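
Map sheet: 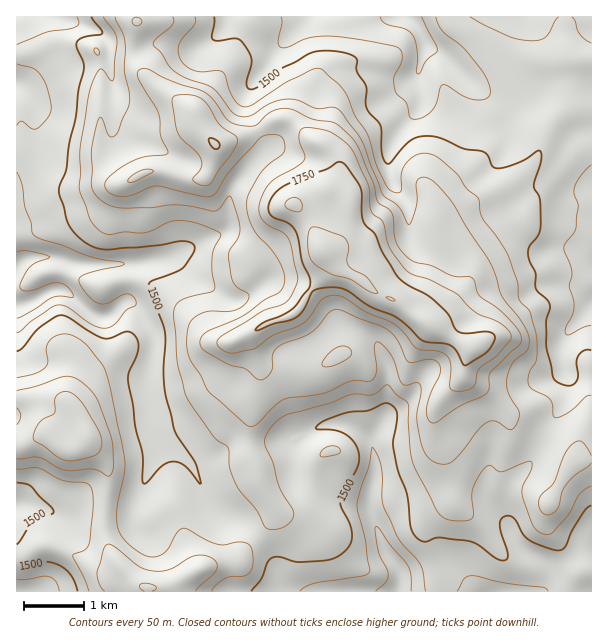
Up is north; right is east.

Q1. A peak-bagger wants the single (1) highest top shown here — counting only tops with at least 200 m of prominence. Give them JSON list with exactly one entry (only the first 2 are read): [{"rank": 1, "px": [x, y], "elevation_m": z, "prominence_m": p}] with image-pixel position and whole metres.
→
[{"rank": 1, "px": [321, 251], "elevation_m": 1829, "prominence_m": 468}]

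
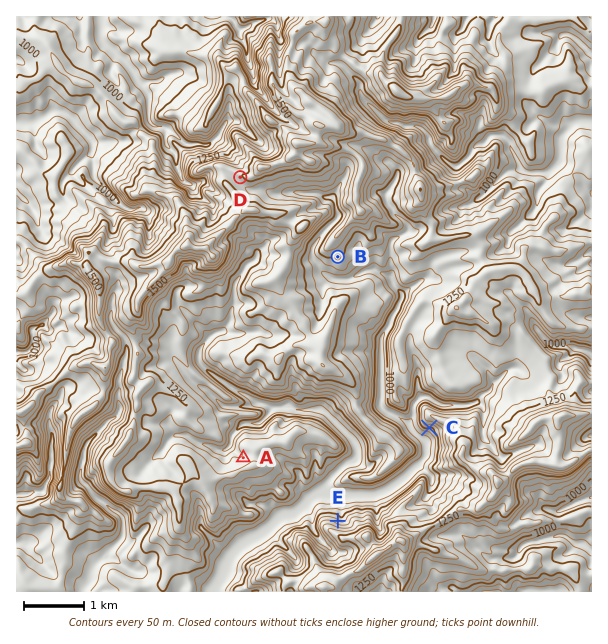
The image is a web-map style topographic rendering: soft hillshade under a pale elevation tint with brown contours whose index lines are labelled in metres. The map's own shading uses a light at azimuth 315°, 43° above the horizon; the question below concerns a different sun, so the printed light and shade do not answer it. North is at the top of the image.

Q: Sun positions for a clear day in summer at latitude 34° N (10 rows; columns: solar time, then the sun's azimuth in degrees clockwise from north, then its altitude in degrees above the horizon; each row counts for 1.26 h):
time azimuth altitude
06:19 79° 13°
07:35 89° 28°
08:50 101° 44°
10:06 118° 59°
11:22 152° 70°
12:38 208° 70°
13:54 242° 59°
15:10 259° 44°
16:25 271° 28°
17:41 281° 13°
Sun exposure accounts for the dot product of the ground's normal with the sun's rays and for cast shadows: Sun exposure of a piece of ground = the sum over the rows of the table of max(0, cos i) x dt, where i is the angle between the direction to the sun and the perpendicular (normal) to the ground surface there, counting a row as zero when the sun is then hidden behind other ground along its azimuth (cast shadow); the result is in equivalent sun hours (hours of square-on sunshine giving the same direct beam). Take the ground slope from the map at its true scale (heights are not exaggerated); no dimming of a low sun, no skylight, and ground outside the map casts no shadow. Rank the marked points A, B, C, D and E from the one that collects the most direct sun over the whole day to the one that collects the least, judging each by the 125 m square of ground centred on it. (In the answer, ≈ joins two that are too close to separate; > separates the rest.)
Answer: B ≈ D ≈ A > C > E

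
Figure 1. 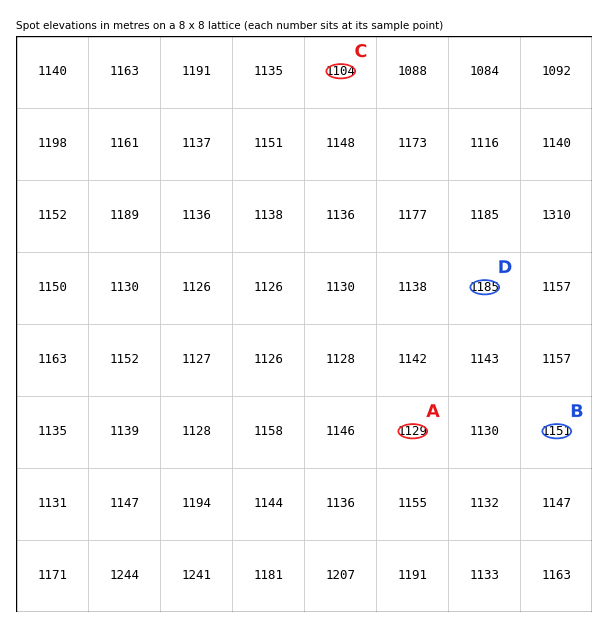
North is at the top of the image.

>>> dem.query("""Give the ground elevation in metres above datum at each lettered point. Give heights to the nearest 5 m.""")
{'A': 1130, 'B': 1150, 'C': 1105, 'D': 1185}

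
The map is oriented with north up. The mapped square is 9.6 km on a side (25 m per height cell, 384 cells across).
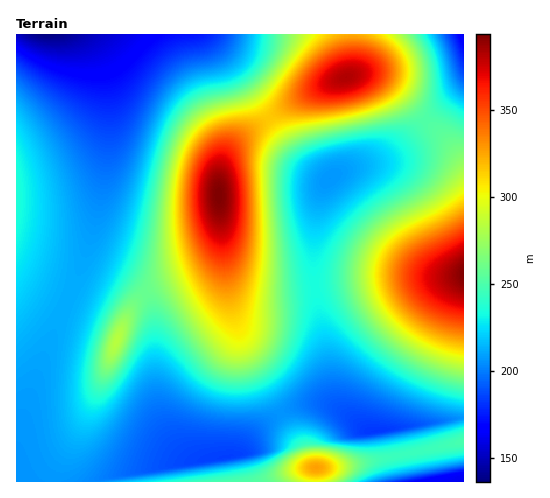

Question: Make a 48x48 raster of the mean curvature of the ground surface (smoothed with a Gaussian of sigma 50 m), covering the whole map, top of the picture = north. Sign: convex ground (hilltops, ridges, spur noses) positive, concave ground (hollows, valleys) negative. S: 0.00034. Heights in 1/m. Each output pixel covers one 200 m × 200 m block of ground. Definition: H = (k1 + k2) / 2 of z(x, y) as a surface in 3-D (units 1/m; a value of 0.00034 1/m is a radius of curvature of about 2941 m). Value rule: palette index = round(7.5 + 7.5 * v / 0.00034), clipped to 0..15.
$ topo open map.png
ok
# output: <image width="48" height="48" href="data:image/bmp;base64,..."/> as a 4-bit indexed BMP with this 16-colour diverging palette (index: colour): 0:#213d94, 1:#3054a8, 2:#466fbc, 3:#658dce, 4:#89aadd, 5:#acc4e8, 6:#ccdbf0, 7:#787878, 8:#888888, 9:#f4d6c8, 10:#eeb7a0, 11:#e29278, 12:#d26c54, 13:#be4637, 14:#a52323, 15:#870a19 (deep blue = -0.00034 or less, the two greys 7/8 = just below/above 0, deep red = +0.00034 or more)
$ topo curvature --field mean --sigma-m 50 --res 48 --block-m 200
<image width="48" height="48" href="data:image/bmp;base64,Qk32BAAAAAAAAHYAAAAoAAAAMAAAADAAAAABAAQAAAAAAIAEAAATCwAAEwsAABAAAAAAAAAAlD0hAKhUMAC8b0YAzo1lAN2qiQDoxKwA8NvMAHh4eACIiIgAyNb0AKC37gB4kuIAVGzSADdGvgAjI6UAGQqHAHd3d2QgAAJYq8zMzMy7ve///cu6hjAAAXd4iIh3d1MQAAJYq8u7zv///cvMzMy6hXd3iIiHd3d3dlMQAAJYvv//7LvMzMzMzHd3iIiHd3d3d3d3dkIAAVi8u7vMzMzMzHd3eIiHd3d3d3d3d3d3iHUQAAR6vMzMzHd3eIiHd3d3d3d3d3d3iIh2VDEAACWKvHd3eIiId3d3d3d3d3d3d3dmZnd3ZTAAAHd3d4iYd3d3d3d3d3d3dmZmZ3d3d3d3ZXd3d4iYd3d3d3d3d3d3dmZnd3d3d3d3d3d3d3iphmd3d3d3iId3d3d3d3d3d3d3eHd3d3irhmZnd3eIiIiHd3d3d3d3d3d4iHd3d2espmZnd3iImZiId3d3d3d3d3eIiHd3d2adx1Zmd3eJmZmIh3d3d3d3d3iIiHd3d2Z9+VVmd3iJqqmYh3d3d3d3d4iIiHd3d2Zr/GVmd3iImqqYh3d3d3d3eIiIiHd3d2ZY/nVWd3iImaqYh3d3d3d3iIiIiHd3d3ZXz5ZWd3iImZmYh3d3d3d4iIiIiHd3d3ZmraZmd4iImYiIh3d3d3eIiIiIiHd3d3Zmi7dmd4iImYiHd3d3d3iIiJmIiHd3d3dmeah2d4iJmYiHd3d3d3iImZmYiHd3d3dmeJh3d4iJmZiHdmZ3d4iJmZmZmHd3d3d2d4h3d4iJmZiHdmZ3d4iJmZmZmXd3d3d3d4h3d4iZmZiHdmZ3d4iJmZmZmYd3d3d3d3d3d4iZmZiHdmZ3d4iJmZmZmYh3d3d3d3d3d4iZqpiHdmZ3d4iJmZmIiIh3d3d3d3d3eImaqpiHZmZ3d4iImZiIiIh3d3d3d3d3eImqqph3ZmZ3d3iIiIiIiIiHd3d3d3d3eImqqph3ZmZ3d3eIiIiHeIiHd3d3d3Z3eJmruph2ZmZnd3d3d3d3eIiId3d3d2ZneJq7uph2ZmZnd3d3d3d3d4iId3d3d2ZneJq7uph2ZmZnd3d3d3d3d4iId3d3d2ZneJq7uph2ZmZmd3d3d3d3d4iId3d3d2ZmeJq7uph2ZmZmd3d3ZmZ3d4iId3d3d2ZmeJq7updlVVZmZ3ZmZmd3eIiIh3d3d2ZmeJq7qYdlVVVVZmZmZnd3iIiIh3d3d2ZmeJqqqph2ZlVVVVZnd3d4iIiIh3d3d3ZneJmqqpiHd3ZmVVVWd3eIiIiIh3d3d3ZneImaqpmYiHd2ZlVVZniIiYiId3d3d3d3eIiZmZmZiIiHd2ZmZmeJmYiId3d3d3d3eIiJmZiZmZmZmIh3dmd4mIiId3d3d3d3eIiIiIiJmqqqqpmYh3d3iIiHd3d3d3d3d4iHZneJmqu7u7qpmId3d4h3d3d3d3d3d4h2ZmZ4mau7u7u6qZh3Zoh3d3d3d3d3d4d2ZVZniZqru7u7qpiHdod3d3d3d3d3d3d2ZlVmeImqq7u7qpmHdnd3d3d3d3d3d3d2ZmZWZ3iJmqqqqpmId3d3d3d3d3d3d3d3d3d2ZneIiZmZmZiId3d3d3d3d3d3d3d3d3d3dmZ3eIiIiIiHdw=="/>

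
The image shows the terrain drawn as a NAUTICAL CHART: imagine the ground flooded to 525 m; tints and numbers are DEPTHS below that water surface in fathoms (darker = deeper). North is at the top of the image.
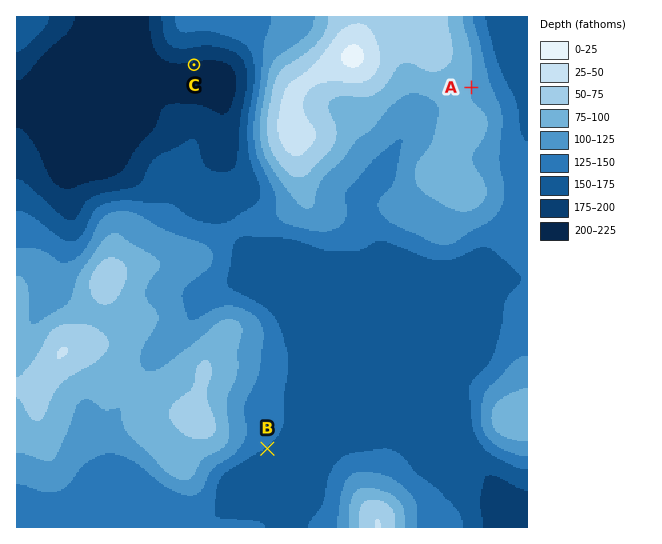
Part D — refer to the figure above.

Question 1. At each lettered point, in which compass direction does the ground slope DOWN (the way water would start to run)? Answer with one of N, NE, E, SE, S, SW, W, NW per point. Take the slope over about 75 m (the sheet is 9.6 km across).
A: E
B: SE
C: S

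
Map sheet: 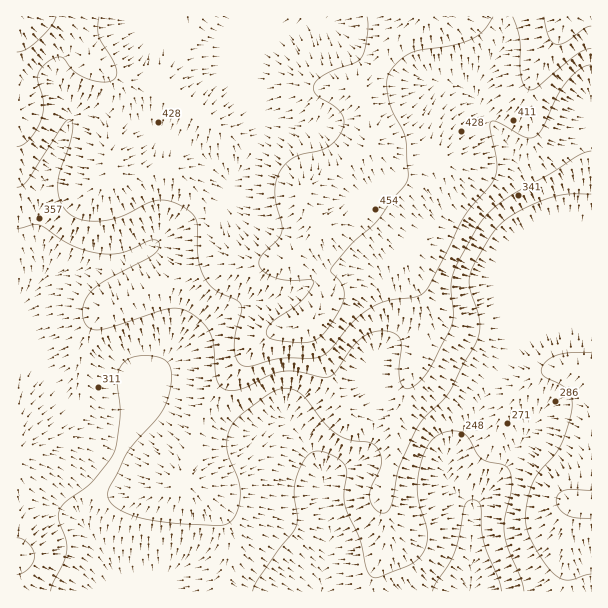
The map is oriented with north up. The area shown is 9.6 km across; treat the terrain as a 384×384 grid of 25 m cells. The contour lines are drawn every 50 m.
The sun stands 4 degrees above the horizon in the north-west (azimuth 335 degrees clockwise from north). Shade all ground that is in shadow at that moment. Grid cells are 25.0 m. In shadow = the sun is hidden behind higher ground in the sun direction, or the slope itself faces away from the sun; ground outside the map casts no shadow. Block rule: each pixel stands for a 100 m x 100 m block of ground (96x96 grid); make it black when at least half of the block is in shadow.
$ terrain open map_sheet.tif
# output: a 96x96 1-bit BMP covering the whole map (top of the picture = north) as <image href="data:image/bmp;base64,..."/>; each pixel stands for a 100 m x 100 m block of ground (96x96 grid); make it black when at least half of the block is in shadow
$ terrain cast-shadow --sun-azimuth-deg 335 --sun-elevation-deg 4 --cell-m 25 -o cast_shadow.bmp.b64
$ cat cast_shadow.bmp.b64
<image width="96" height="96" href="data:image/bmp;base64,Qk2+BAAAAAAAAD4AAAAoAAAAYAAAAGAAAAABAAEAAAAAAIAEAAATCwAAEwsAAAIAAAAAAAAA////AAAAAAAf4AAAAAAAAD/AAAAf4AAAAAAAAP/AAAA/4AAAAOAAAf/AAAAf4AAAAeAAAf/AAAAP4AAAAfAAAP+AAAADwAAAAPAAAD+AAAAAAAAAAHAAAA+AAAAAAAAAAAAAAAMAAAAAAAH4AAAAAAAAAAAAAAH4AAAAAAAAAAAAAAH4AAAAAAAAAAAAAAB4AAAAAAAAAAAAAAAAAAAAAAAAAAAAAAAAAAAAAAAAAAAAAAAAAAA4AA/gAAAAAAAAAAB8AD/wAAAAAAAAAAD+AH/wAAAAAAAAAAH/AP/wAAAAAAAAAAP/gP/0AAAAAAAAAAP/4P/yAAAAAAAAAAf/8P/wAAAAAAAAAAf/8P/gAAAAAAAAAA//+P/wAAAAAAAAAB//+P/wAAAAAAAAAH//+P/wAAAAAAAAA///+P/wAAAAAAAAD///+P/wAAAAAAAAH///+H/wAAAAAAAAH///+H/wAAAAAAAAP///+H/wAAAAAAAAP///+D/wAAAAAAAAP////D/wAAAAAAAAH////D/4AAAAAAAAH////D/4AAAAAAAAD////B/4AAAAAAAAD////B/4AAAAAAAAB////g/8AAAAAPgAA////gf8AAAAAf4AA////gP8AAAAA/+AAf///gH+AAAAB//gAP///wH+AAAAB//wAD///wD/AAAAB//wAAf//4D/AAAAB//wAAB//8B/gAAAA//4AAA//8A/gAAAAf/wAAAP/+B/wAAAAD/wAAAH/+D/4AAAAAfwAAAD/+H/8AAAAADgAAAB/8P/+AAAAAAAAAAAfwf//AAAAAAAAAAAAA///AAAAAAAAAAAAA///gAAAAAAAAAAAA///gAAAAAAAAAAAA///wAAAfAAAAAAAAf//wAAB/4AAAAAAAf//4AAH/8AAAAAAAP//8AAH/+AAAAAAAH///AAP//AAAAAAAH///gAf//AAAAAAAD///wgf//AAAAAAAD///9wf//gAAAAAAB////wf//gAAAAAAB////wH//gAAAAAAB////4A//gAAAAAAA////8AP/AAAAAAAA////8AD/AAAAAAAAf//98AAcAAAAAAAAP//9+AAAAAAAAAAAH//9+AAAAAAAAAAAAH/9+AAAAAAAAAAAAB///AAAAAAAAAAAAA///AAAAAAAAAAAAAP//AAAAAAAAAAAAAH//AAAAAAAAAAAAAP//gAAAAAAAAAAAAf//wAAAAAAAAAAAAf9/wAAAAAAAAAAAA/8/4AAAAAAAAAAAA/8f4AAAAAAAAAAAB/8H4AAAAAAAAAAAA/8H4AAAAAAAAAAAA/8P4AAAAAAAAAAAA/8PwAAAAAAAAAAAAf8fwAAAAAAAAAAAAf8/wAAAAAAAAAHAAf9/gAAAAAAAAA/gAP//gAAAAAAAAD/wAP//gAAAAAAAAH/wAH//gAAAAAAAAH/wAH//wAAAAAAAAH/wAD//wAAAAAAAAH/wAD//wAAAAAAAAD/gAB9/wAAAAAAAAA+AAA8/gAAAAAAAAAAAAAcPAAAAAAAAAAAAAAA="/>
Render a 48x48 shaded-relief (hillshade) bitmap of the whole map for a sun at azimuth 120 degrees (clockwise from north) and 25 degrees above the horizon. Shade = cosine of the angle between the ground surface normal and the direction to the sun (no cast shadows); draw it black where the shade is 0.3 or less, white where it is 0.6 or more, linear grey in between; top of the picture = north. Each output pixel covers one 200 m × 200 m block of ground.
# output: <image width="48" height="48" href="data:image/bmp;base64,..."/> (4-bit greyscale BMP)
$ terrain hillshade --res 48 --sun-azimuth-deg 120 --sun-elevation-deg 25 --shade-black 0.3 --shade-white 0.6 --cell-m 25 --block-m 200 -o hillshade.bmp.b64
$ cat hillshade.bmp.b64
<image width="48" height="48" href="data:image/bmp;base64,Qk32BAAAAAAAAHYAAAAoAAAAMAAAADAAAAABAAQAAAAAAIAEAAATCwAAEwsAABAAAAAAAAAAAAAAABEREQAiIiIAMzMzAERERABVVVUAZmZmAHd3dwCIiIgAmZmZAKqqqgC7u7sAzMzMAN3d3QDu7u4A////AJq7qHZmZmZVZ5mZiHZURomaqpdkIiRWd5q7qYdmZmZVV4mpiHZURniaupdkIjRWd4mruYd3d2ZlVomqmIdUNXiau6hTIjRWeHiaqYh3d3dmZnmamYdkNGiJq6hTIjRWeHeIiId3iId3Z3iZmZhkNGiZmqhSEjRWeHeIh3d3d4iHd4iJmZhUNGiZmZhBASRWeHeId3Zmd3eIiIiIiIdTNHmpmZdSABNGZ4iId2ZmZmd4iIiJmYZCJHmqmIdjAAE1ZoiId2ZVVVZ4iIiJmYYxE2m7mHd1IAAkVYiIh3ZlRFZniHeJmZdCElnMqGZ2UgATRXiIh3ZlRFVnh3d4mZdkM0jMuGVnZCETRXeIh3dlVEVniHd4iZdmZUe9uGVWdkIiRHd3d3dmVEVniIdniHZndle9yXVWd1QiNGd3d3d2ZURXiYd3d2VXh2esyoZWd2UzNGZ3d3d2ZlRGiamHdlRWh1aby5dmZ3ZDRGZ2Z3d2ZlRFebuodURXdlWKu6h2ZndURGZmZ3d2ZmREWKzKhlVndkR5u6l2VmdlVWZmZ4h2ZmUzNpzcqHeIdkNpq7mGVVZmZmZmZ4h2ZmVCI2rMuZqqhkNYq7qHZUVWZmZlZ4mHdmVCETerurzcp1NGmrqYZURFVWZlV4mYh3ZTERR5mb3uyWRGiruodlRERWZVVomqmHZUMRJFZ5zu2oZmeaupdmZVVWZVRGiaqYdlQyEjRHre25h3iaqodmZmZmZVREZ4mZhmVUMjM0esy6iImqqYdmZmZmZVRDRWd4dmZmVVREV6qpiJq7qXZmZmZmZVVEREVWZVVmZmZlVomYiJrMuXZmZmZnZmZVVUREREVVZmd3Z3iHd5ve2nZmZmZndmZmZmVDM0RERFZ4d4h3d4rf7JZmZmZnd2Z3eHZUMjREM0VneIiHdni+/bdmZmZndmZ4iZh1M0VUQzRWd4iId3ec7sl2ZmZodlZ4mamGREVVQzRWd3eIh3eL3uyXdmZodUV4mqqXZWZlQzRnd2d4iIeJzu3Kl3d5hTRniaqYd3ZlQzRnd2ZneIiJrN3MuYh5hTNWeJmYd4dlQyNXd3dmd4d4m8zMu5iKljNFZ4h3eId2QyNWZ3d3d3d3iqqqu6mKp0I0Z3dmd4d2UyNFVmd3d3Z3iZmJqqmLuVMkV3dmZ3d3ZDNFVVZ3d3ZniJh3mZh7y4QjVndmZnd3dURFVUVnd3ZneId3mph7zKUzVndmZmd3dlRVZVVmd3ZneHdnmph5vLdEVmdmZmd3ZlVWZlVnd2Znd3Zoq6h4m6hlZndmZmd2ZlVWZmZnd3Znd2VXrMmHiZhmd3dmZmdmZVVVZmZ3iHZnd1RXrduYiId3d3dmd3ZmZURVVVZ3iId3dlRFnO25mHZnd3ZmZ3dmZURFVVVniYh3d2VEe+7bunZmd3ZmZ3dmZlRVVVVWiZiIh2VDWM7rzJdnd3ZmZ3dmZmVVVURFeJmZiHZDNqzavLmHh3ZmZ3dmZmZVVURFZ4iZmIZTJIq5rLqYh3ZmZ3dmZmZmZUREVniZmIdTI2mg=="/>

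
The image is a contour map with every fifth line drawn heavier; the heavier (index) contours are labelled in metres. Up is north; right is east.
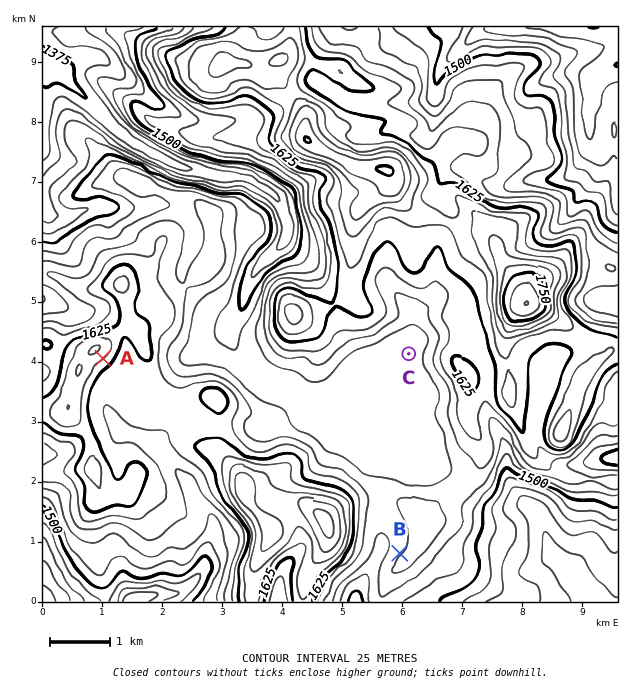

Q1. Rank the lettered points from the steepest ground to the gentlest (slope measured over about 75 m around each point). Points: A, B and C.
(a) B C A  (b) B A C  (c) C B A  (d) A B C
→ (d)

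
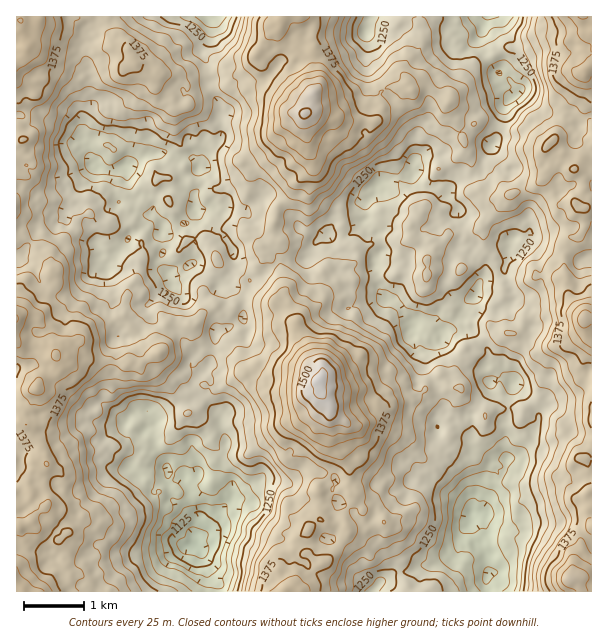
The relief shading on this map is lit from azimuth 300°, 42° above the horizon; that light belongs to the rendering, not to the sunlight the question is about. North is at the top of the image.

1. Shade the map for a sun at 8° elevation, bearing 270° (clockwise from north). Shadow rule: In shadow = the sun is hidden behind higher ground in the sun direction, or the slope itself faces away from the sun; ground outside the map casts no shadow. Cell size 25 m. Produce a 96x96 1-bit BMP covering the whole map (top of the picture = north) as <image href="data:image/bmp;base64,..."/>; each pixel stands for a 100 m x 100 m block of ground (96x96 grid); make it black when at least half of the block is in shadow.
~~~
<image width="96" height="96" href="data:image/bmp;base64,Qk2+BAAAAAAAAD4AAAAoAAAAYAAAAGAAAAABAAEAAAAAAIAEAAATCwAAEwsAAAIAAAAAAAAA////AAAAAAAHgAwAAAA/+AE8AAADAB8AAAAf/AA+AACSAD/AAAAP+AAOAAHYCQ/MAAAH+AAEAAE4AX/4AAAP4GAAAAAwAf/4AAAHyGAAAAAAAf/+AAADgAMAAAEAAf/+AAAAAB+AAAEACH/+AAAAAB/gAAAAEH//AABggH/wAAAAAH//AAAggH/4AAAAAG//AAAAAB/8AAAAAM/+AAAAAA/8AAAAAp/+AAAAAA/+AAACQB/wAAAAAB/8AAACGD/AAAAABA/4AAAAHD4AAAAQNgfwAAAAXjgAAAAQMIPgAAAAP/AAAAAAMcHgAAAAP/GAAAAAAIAAAAAAf/GAAAAAMgAAAAADf+GAAAAAP4ACAAAHfgAAAAAAP4AAAAAG3gAAAAAAD4AAAAAGPgAAAAAAH5AAAAAAPgAIAAAAP/gAAAAA8gAAAAAAP/4AAAAD9oAAAAAAP/4AAAAD+cAAAAAB//4BgAAD++AAAAAH//4BAAAB+8AAAAAH//4AAAAB/HAAAAAH//gAAAAB/vAAAAAP//AYAAAH/AAAAAAP//AfAAAMPgAAAAAH//AfAAAAHAAAAAAP//geAAAAHADAAAAP//gIAAAAAAB4AAAP//wAAAAAJAA8AAAf//gEAAAADgD+AAAP//gAAABADwB8AAAPP/gAAABAD8B4AAAOD/AAAAAAD8AhgAAEW+AAAADgD8ABwAAAY+AAAADgDwABgADQY8AAAADuBAABgAD4YAAAAAAmCAAAAAD4AAAAAAAyCAAAAAAYEAAAAAAwAAAAAAAIOAAAAAAAAAcAAAMAeAAQAAAA8APAgAMAeAYQAAAB/AfAAAOAcAcYAAAB/weAAAEAYAcYAAgB/weAAAAAMAMYAAwB/wcAAAAAcAEAAAwA/gMAMAIAcAMAAAwBfgEAMAIAIAAAAAAAfAAAAAIAAAAAAAAAfAIAAADAAAAAAAAAGAIAAAIAAAABAAAEAAEAAAYAAAAAAAGEAAAAAA5BgAAAAACQAAAAAAxhAAAAAAD4AAAIAAgpAAAACADwAAAMAAA5gAAACADgAQAAAAB/wAAAAABgAAAAAAA/8AAAAAAPAAAAAAAP+AAAAAEPgAAAAAAf/AAAAAAP+AAAAAAf/gAAAAAP/AAEAAAf/gAAAAAP/AAAAAAf/sAAAAAf/AAAAAAePuAAAAAP+AAAAAAAn8APAAAf+AAAAAAgH8AfABAf/AAQAAAgH+APADgf+AAYAAAwD+AGABAP8AAAAAA6B+AHAAAL8AAAAAA7h/ADgAAD4AAAwAA/5wADwAAD4AADwAA/4gADwAAP4AAHwAA/4AB/4AAP4AADgAA/8Bh/4AAHwAACAAA/8Bg/4AADwAAHAAAf8AAPwADHgAACAAAf+AAPwAHAwAAEAAAf8ACHgAEAwABCAAAf8AEHgAAHwABAAAAP8AgAAAAP4AAwAAAf8AEAAAAP4AoEAAA/8AcAAAAP4AgPAAA/8A8AAAAH4BAPAAA/8AcIAAAP4DALAAw/8AcMAAAP4CADgAQ/+AAYAAAP4CgAAAA/+AE4AAA="/>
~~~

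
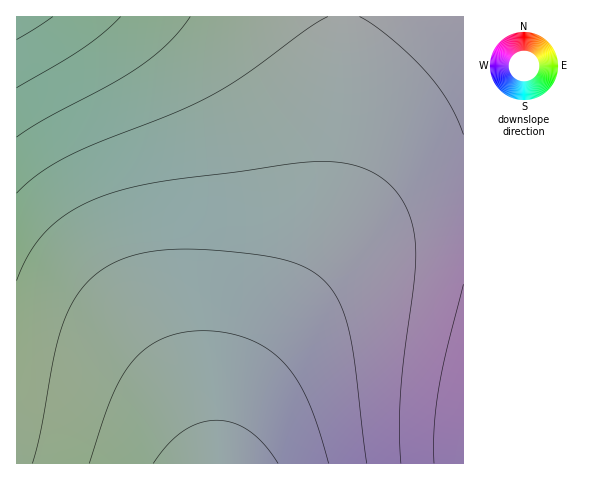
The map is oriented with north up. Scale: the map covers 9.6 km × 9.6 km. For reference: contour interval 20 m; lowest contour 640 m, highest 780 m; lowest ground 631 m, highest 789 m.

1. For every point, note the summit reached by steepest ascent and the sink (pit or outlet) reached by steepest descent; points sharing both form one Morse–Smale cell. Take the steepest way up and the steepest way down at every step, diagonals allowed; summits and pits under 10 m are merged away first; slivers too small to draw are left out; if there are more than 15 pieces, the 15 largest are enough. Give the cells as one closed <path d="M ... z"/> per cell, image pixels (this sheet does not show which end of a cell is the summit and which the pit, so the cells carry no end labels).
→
<path d="M343 16l-327 1 1 447 206-1 7-44 11-34 19-37 44-74 15-31 11-32 7-36 3-34z"/><path d="M463 216l-40 3-35 12-26 15-34 30-44 50-31 46-21 48-6 25-2 19 240-1z"/><path d="M463 16l-119 1-4 124-3 34-7 36-11 32-15 31-44 74-19 37-11 34-6 32 0 8 8-39 21-48 31-46 44-50 34-30 26-15 35-12 41-4z"/>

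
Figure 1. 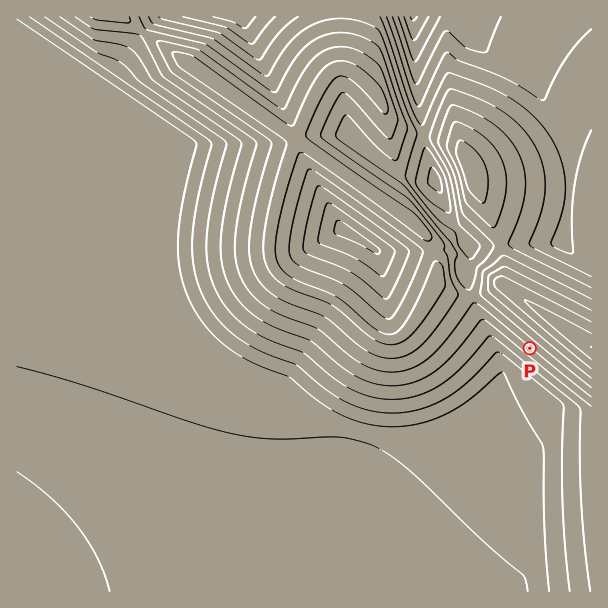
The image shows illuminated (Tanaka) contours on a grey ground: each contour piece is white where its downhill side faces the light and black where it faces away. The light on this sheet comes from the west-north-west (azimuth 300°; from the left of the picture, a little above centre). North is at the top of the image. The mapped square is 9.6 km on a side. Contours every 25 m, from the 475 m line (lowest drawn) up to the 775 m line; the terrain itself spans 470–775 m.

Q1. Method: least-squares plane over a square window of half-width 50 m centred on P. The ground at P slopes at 11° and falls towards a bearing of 220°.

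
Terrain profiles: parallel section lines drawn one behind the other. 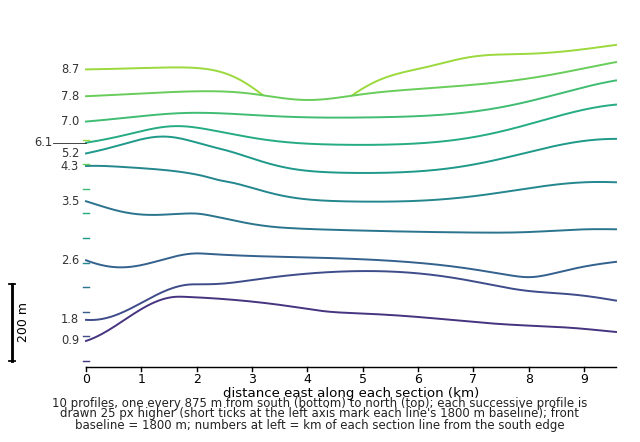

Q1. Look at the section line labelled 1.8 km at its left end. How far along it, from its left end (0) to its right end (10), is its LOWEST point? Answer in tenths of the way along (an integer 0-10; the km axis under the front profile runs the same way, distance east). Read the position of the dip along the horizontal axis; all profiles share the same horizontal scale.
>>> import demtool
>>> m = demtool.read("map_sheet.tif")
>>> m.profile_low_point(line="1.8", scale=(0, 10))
0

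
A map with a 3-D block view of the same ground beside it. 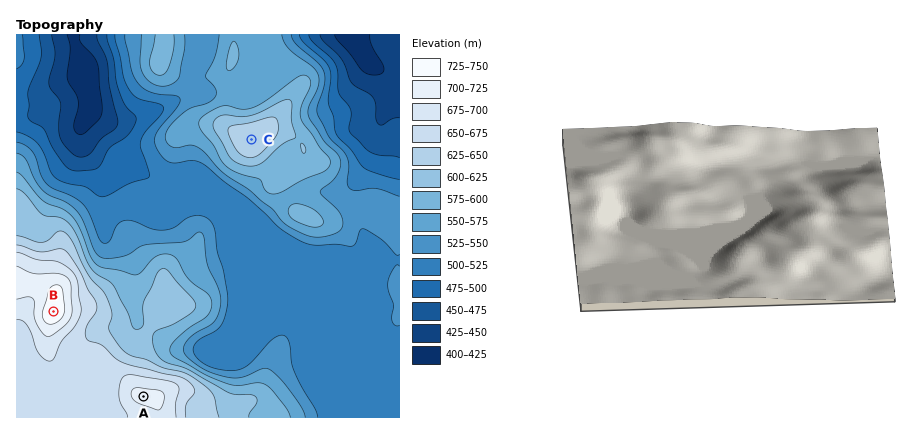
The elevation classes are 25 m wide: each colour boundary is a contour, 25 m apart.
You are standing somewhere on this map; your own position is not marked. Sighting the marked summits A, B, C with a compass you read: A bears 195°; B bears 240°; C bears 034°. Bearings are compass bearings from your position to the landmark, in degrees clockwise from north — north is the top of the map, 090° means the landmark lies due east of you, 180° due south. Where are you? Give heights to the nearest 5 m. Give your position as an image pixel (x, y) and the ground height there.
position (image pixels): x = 187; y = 235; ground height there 545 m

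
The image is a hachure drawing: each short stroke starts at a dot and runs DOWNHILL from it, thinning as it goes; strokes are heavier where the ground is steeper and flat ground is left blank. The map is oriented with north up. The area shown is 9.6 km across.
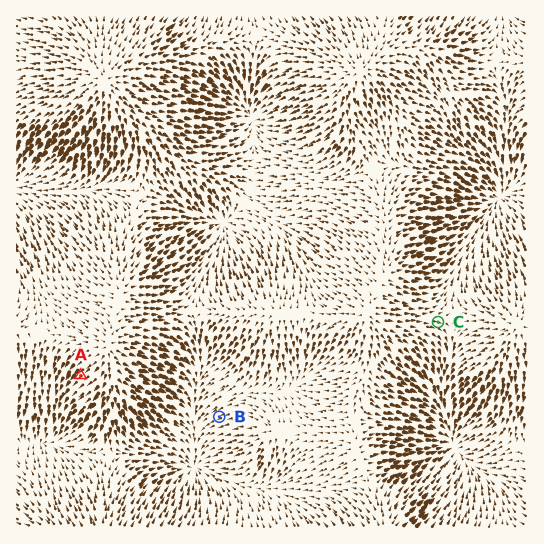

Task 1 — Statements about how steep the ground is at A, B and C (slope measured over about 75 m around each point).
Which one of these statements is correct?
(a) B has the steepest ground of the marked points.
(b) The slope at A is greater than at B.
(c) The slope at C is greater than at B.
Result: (b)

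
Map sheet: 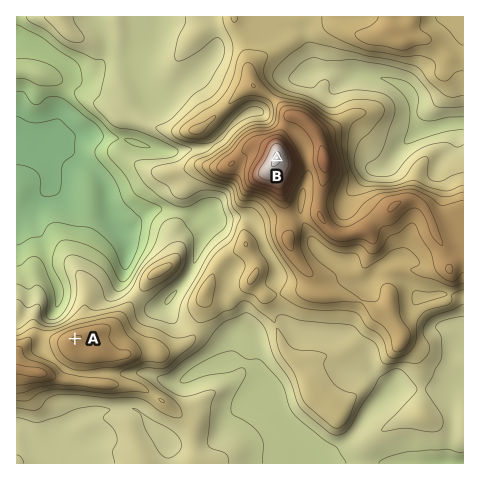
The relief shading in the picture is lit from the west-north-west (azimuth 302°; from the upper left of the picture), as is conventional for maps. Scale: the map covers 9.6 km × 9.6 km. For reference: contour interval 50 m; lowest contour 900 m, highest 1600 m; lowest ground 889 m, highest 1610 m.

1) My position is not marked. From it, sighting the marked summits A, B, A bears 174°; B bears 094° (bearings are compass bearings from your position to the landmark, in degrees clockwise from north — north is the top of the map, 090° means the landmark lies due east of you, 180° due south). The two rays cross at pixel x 54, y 142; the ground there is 900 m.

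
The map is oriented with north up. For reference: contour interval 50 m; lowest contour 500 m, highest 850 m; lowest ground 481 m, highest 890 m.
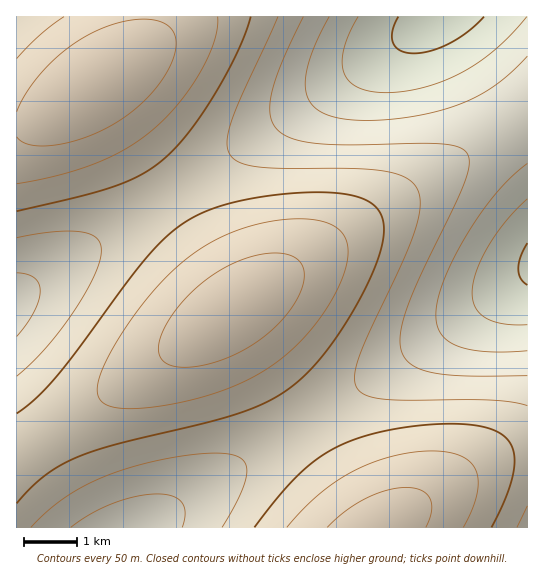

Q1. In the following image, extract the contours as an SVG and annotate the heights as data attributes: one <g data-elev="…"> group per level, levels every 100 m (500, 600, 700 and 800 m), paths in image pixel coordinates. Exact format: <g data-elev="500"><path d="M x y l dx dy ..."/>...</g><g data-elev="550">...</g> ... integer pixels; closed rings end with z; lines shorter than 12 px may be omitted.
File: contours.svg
<g data-elev="500"><path d="M527 285l-7-7-2-9 3-12 6-14"/><path d="M484 17l-16 14-18 12-19 8-17 2-13-2-8-8-1-12 6-14"/></g><g data-elev="600"><path d="M527 351l-41 1-16-2-13-4-9-5-7-7-4-8-1-11 2-16 6-18 9-22 13-24 15-22 16-20 14-16 16-14"/><path d="M527 56l-18 19-18 13-18 11-23 9-28 7-31 4-29 1-24-2-13-4-10-7-7-9-3-11 1-13 5-17 7-19 11-21"/></g><g data-elev="700"><path d="M31 527l16-16 18-13 18-12 22-10 26-9 28-7 31-5 25-2 14 1 9 3 7 5 2 7-1 9-4 13-20 36"/><path d="M517 527l10-21"/><path d="M527 406l-16-4-22-2-104-1-18-3-10-7-3-11 4-17 9-24 45-98 7-25 1-19-4-8-6-7-9-5-12-3-32-3-95-2-20-4-11-6-3-6-1-8 5-22 10-26 36-78"/><path d="M17 238l36-6 28 0 9 2 7 4 3 5 1 7-1 11-6 14-20 36-28 37-29 28"/></g><g data-elev="800"><path d="M463 527l9-17 5-16 1-13-2-11-6-8-9-6-14-4-16-1-20 1-20 5-20 6-18 8-18 11-16 12-16 15-16 18"/><path d="M114 407l16 2 21-2 26-4 26-6 42-16 18-10 16-11 18-15 15-16 14-19 11-20 8-19 3-16-1-12-5-10-10-8-15-5-20-1-23 2-23 5-22 8-20 10-20 13-22 20-22 24-21 29-17 29-8 19-2 15 5 9z"/><path d="M17 184l41-9 37-12 31-14 25-18 27-26 22-32 14-31 3-13 1-12"/><path d="M64 17l-23 17-24 25"/></g>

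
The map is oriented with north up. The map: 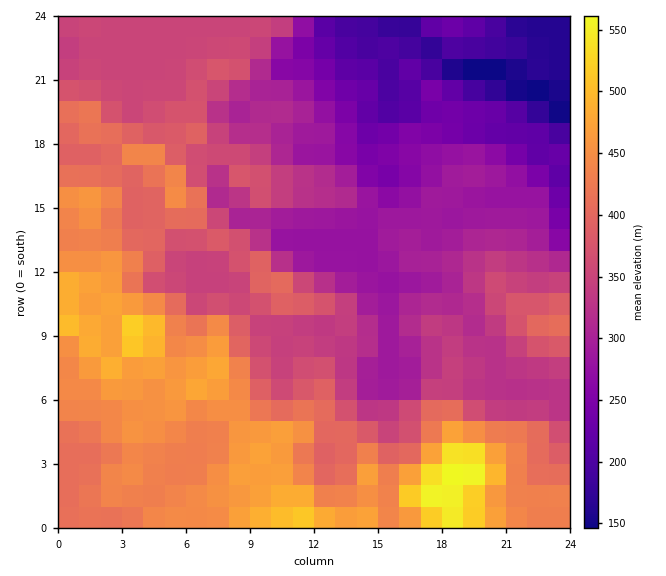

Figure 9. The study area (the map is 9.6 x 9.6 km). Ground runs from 145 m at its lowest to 570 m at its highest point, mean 355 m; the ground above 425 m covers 24.9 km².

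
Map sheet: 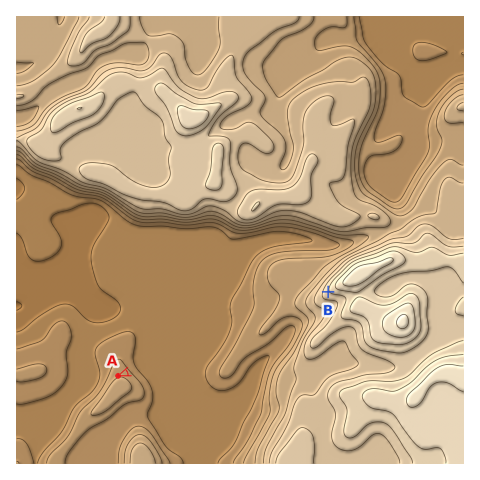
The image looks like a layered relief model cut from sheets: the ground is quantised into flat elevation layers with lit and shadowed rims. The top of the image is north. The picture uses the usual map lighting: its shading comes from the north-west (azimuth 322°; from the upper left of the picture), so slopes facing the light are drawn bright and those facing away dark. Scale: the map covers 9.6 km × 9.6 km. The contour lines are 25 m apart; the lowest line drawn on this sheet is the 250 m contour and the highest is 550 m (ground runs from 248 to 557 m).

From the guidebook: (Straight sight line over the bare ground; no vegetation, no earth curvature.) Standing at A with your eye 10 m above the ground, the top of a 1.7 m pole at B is visible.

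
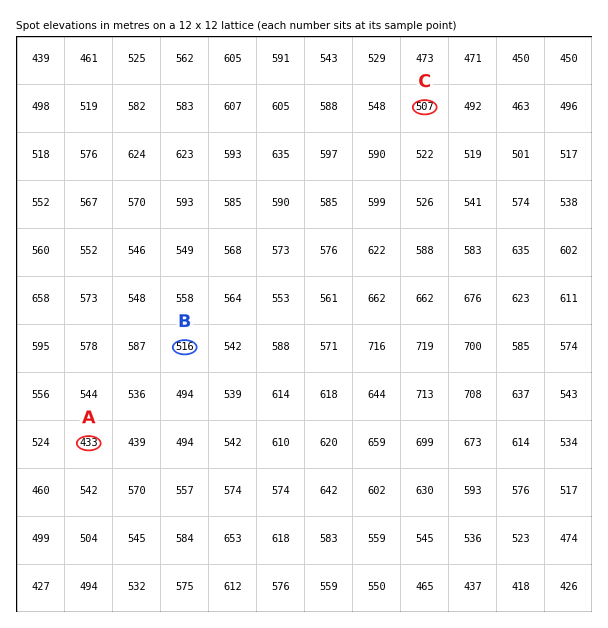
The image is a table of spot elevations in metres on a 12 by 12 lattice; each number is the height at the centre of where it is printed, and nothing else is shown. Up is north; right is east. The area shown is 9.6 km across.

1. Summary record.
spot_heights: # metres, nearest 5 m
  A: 435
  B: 515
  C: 505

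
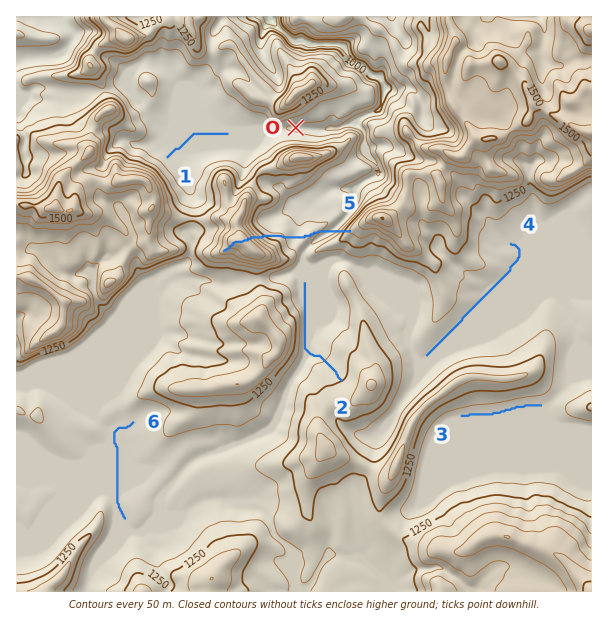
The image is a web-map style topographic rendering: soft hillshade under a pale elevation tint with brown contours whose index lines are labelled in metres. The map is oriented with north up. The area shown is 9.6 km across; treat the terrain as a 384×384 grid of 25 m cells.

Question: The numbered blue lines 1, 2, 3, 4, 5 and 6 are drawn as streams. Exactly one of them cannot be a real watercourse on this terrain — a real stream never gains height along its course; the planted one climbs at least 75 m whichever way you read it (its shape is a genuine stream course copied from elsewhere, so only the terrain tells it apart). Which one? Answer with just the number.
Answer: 5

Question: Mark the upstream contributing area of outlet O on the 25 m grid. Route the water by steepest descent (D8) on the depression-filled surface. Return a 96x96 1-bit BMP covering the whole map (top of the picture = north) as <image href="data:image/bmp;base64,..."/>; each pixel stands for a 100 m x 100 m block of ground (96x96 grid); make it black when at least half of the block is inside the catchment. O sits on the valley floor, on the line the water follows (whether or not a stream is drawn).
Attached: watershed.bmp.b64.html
<image width="96" height="96" href="data:image/bmp;base64,Qk2+BAAAAAAAAD4AAAAoAAAAYAAAAGAAAAABAAEAAAAAAIAEAAATCwAAEwsAAAIAAAAAAAAA////AAAAAAAAAAAAAAAAAAAAAAAAAAAAAAAAAAAAAAAAAAAAAAAAAAAAAAAAAAAAAAAAAAAAAAAAAAAAAAAAAAAAAAAAAAAAAAAAAAAAAAAAAAAAAAAAAAAAAAAAAAAAAAAAAAAAAAAAAAAAAAAAAAAAAAAAAAAAAAAAAAAAAAAAAAAAAAAAAAAAAAAAAAAAAAAAAAAAAAAAAAAAAAAAAAAAAAAAAAAAAAAAAAAAAAAAAAAAAAAAAAAAAAAAAAAAAAAAAAAAAAAAAAAAAAAAAAAAAAAAAAAAAAAAAAAAAAAAAAAAAAAAAAAAAAAAAAAAAAAAAAAAAAAAAAAAAAAAAAAAAAAAAAAAAAAAAAAAAAAAAAAAAAAAAAAAAAAAAAAAAAAAAAAAAAAAAAAAAAAAAAAAAAAAAAAAAAAAAAAAAAAAAAAAAAAAAAAAAAAAAAAAAAAAAAAAAAAAAAAAAAAAAAAAAAAAAAAAAAAAAAAAAAAAAAAAAAAAAAAAAAAAAAAAAAAAAAAAAAAAAAAAAAAAAAAAAAAAAAAAAAAAAAAAAAAAAAAAAAAAAAAAAAAAAAAAAAAAAAAAAAAAAAAAAAAAAAAAAAAAAAAAAAAAAAAAAAAAAAAAAAAAAAAAAAAAAAAAAAAAAAAAAAAAAAAAAAAAAAAAAAAAAAAAAAAAAAAAAAAAAAAAAAAAAAAAAAAAAAAAAAAAAAAAAAAAAAAAAAAAAAAAAAAAAAAAAAAAAAAAAAAAAAAAAAAAAAAAAAAAAAAAAAAAAAAAAAAAAAAAAAAAAAAAAAAAAAAAAAAAAAAAAAAAAAAAAAAAAAAAAAAAAAAAAAAAAAAAAAAAAAAAAAAAAAAAAAAAAAAAAAAAAAAAAAAAAAAAAAAAAAAAAAAAAAAAAAAAAAAAAAAAAAAAAAAAAAAAAAAAAAAAAAAAAAAAAAAAAAAAAAAAAAAAAAAAAAAAAAAAAAAAAAAAAAAAAAAAAAAAAAAAAAAAAAAAAAAAAAAAAAA/+AAAAAAAAAAAgAH//AAAAAAAAAABwAH//AAAAAAAAAABwAH//AAAAAAAAAABwAP//gAAAAAAAAAB4AP//gAAAAAAAAAB/8f//wAAAAAAAAAA/////wAAAAAAAAAAf////8AAAAAAAAAAP/////gAAAAAAAAAH/////wAAAAAAAAAD/////4AAAAAAAAAD/////4AAAAAAAAAD/////4AAAAAAAAAB/////4AAAAAAAAAB/////4AAAAAAAAAB/////4AAAAAAAAAA/////4AAAAAAAAAAf////wAAAAAAAAAAf///+AAAAAAAAAAAf///8AAAAAAAAAAA////8AAAAAAAAAAA////4AAAAAAAAAAA////wAAAAAAAAAAB////gAAAAAAAAAAD////gAAAAAAAAAAD////AAAAAAAAAAAB///+AAAAAAAAAAAB//+OAAAAAAAAAAAAf/8AAAAAAAAAAAAAE/8AAAAAAAAAAAAAAP4AAAAAAAAAAAAAAD4AAAAAAAAAAAAAAAAAAAAAAAAAAA="/>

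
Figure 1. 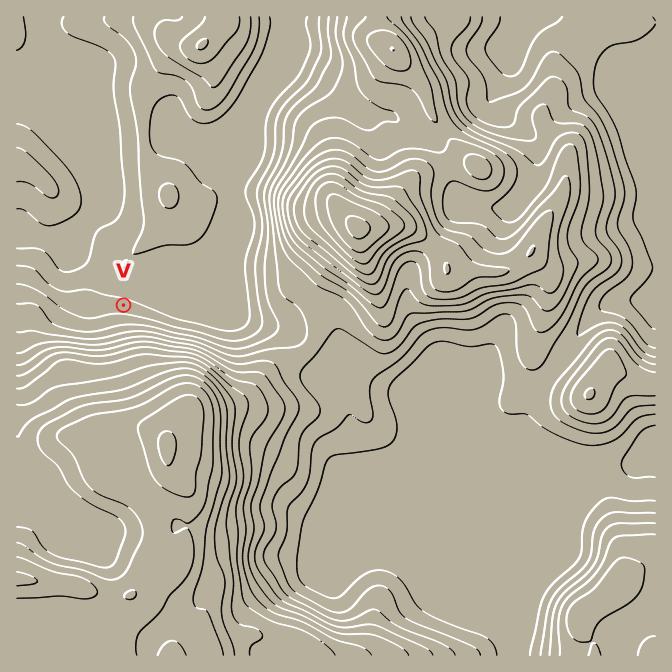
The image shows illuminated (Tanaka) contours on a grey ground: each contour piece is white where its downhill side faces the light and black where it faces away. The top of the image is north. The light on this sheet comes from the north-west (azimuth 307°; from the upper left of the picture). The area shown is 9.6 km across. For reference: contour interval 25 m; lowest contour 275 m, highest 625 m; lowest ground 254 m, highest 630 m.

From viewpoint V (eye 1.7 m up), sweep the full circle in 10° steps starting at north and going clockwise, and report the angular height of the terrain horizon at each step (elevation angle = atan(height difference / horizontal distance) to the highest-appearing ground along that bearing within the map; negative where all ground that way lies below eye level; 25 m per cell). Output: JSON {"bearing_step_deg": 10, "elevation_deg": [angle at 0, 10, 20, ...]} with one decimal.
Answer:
{"bearing_step_deg": 10, "elevation_deg": [0.1, 0.8, 1.0, 0.4, 1.2, 1.7, 4.1, 4.7, 3.8, 2.1, 1.3, 2.1, 4.3, 7.9, 9.9, 10.9, 11.8, 12.0, 11.6, 10.8, 10.0, 9.3, 8.6, 7.4, 5.0, 3.0, 2.3, 1.7, 0.7, -0.2, -1.2, -1.1, -0.2, -0.2, -0.4, -0.4]}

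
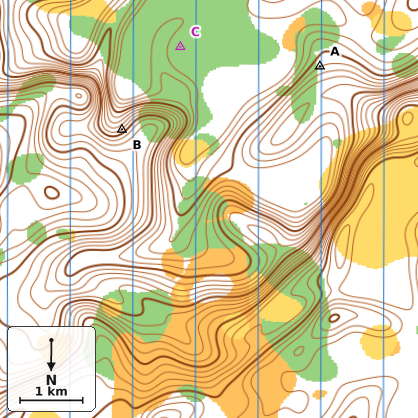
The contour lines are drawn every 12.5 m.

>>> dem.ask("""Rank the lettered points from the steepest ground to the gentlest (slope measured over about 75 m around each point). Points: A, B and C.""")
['B', 'A', 'C']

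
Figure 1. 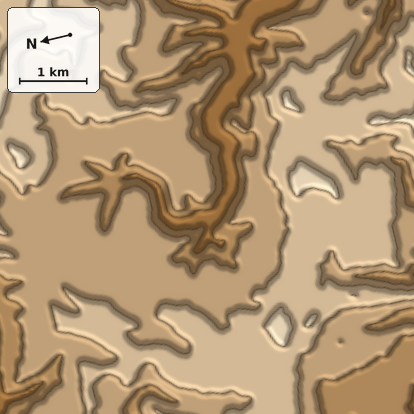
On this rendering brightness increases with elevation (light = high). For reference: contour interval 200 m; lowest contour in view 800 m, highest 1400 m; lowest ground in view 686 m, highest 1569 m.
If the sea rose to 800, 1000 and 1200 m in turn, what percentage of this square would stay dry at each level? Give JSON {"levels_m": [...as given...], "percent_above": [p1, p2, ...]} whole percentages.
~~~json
{"levels_m": [800, 1000, 1200], "percent_above": [95, 79, 35]}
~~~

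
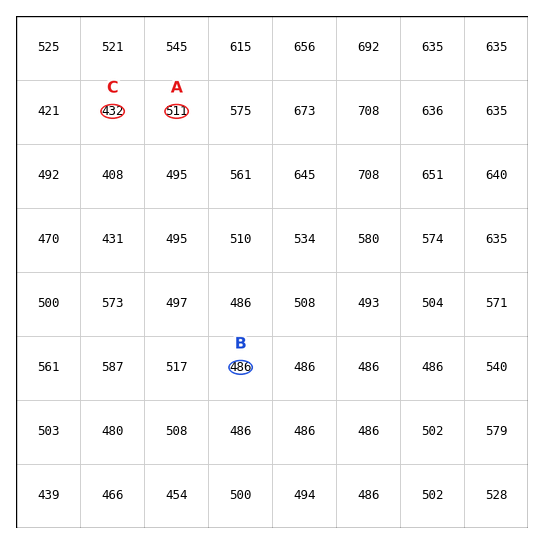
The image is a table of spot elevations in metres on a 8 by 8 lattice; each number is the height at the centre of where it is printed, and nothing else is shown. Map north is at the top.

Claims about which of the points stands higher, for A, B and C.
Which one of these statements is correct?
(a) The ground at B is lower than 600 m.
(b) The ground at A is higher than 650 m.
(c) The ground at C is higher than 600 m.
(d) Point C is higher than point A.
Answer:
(a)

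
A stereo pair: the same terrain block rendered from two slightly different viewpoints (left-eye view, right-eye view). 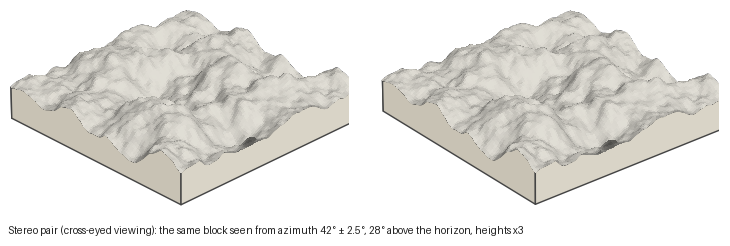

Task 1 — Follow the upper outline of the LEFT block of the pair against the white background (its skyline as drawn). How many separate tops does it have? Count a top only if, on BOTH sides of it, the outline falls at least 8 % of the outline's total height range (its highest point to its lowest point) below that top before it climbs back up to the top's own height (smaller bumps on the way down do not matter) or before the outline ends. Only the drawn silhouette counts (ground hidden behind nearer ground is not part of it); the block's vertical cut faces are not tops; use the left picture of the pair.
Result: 2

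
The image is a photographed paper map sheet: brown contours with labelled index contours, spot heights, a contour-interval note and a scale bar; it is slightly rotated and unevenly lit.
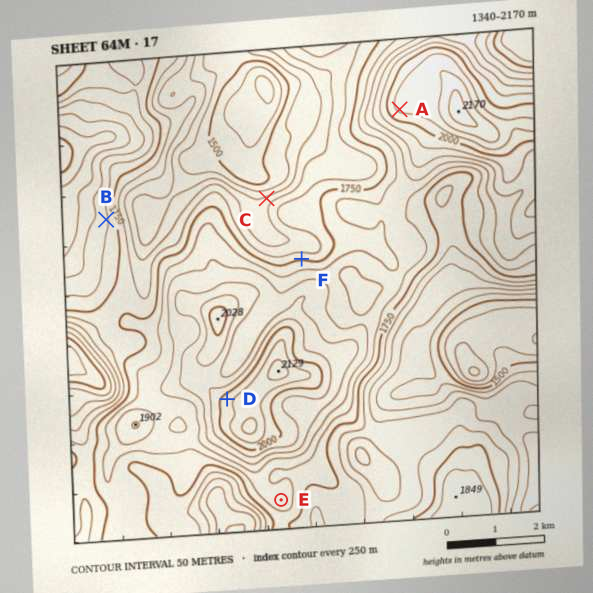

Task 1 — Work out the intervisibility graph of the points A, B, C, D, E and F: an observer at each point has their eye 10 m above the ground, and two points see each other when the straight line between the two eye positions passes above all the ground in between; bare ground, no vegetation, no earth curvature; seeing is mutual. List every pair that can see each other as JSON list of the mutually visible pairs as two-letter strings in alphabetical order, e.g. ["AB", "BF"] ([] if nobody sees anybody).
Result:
["AB", "AC", "AD", "AF", "BD"]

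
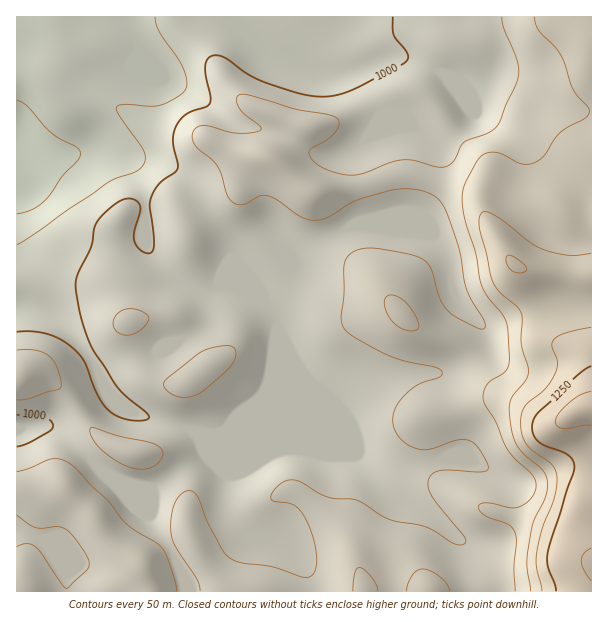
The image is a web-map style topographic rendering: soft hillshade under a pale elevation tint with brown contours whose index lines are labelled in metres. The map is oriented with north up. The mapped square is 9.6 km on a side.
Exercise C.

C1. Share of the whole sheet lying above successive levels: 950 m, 92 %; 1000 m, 83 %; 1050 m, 41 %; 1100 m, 14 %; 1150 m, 8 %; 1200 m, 4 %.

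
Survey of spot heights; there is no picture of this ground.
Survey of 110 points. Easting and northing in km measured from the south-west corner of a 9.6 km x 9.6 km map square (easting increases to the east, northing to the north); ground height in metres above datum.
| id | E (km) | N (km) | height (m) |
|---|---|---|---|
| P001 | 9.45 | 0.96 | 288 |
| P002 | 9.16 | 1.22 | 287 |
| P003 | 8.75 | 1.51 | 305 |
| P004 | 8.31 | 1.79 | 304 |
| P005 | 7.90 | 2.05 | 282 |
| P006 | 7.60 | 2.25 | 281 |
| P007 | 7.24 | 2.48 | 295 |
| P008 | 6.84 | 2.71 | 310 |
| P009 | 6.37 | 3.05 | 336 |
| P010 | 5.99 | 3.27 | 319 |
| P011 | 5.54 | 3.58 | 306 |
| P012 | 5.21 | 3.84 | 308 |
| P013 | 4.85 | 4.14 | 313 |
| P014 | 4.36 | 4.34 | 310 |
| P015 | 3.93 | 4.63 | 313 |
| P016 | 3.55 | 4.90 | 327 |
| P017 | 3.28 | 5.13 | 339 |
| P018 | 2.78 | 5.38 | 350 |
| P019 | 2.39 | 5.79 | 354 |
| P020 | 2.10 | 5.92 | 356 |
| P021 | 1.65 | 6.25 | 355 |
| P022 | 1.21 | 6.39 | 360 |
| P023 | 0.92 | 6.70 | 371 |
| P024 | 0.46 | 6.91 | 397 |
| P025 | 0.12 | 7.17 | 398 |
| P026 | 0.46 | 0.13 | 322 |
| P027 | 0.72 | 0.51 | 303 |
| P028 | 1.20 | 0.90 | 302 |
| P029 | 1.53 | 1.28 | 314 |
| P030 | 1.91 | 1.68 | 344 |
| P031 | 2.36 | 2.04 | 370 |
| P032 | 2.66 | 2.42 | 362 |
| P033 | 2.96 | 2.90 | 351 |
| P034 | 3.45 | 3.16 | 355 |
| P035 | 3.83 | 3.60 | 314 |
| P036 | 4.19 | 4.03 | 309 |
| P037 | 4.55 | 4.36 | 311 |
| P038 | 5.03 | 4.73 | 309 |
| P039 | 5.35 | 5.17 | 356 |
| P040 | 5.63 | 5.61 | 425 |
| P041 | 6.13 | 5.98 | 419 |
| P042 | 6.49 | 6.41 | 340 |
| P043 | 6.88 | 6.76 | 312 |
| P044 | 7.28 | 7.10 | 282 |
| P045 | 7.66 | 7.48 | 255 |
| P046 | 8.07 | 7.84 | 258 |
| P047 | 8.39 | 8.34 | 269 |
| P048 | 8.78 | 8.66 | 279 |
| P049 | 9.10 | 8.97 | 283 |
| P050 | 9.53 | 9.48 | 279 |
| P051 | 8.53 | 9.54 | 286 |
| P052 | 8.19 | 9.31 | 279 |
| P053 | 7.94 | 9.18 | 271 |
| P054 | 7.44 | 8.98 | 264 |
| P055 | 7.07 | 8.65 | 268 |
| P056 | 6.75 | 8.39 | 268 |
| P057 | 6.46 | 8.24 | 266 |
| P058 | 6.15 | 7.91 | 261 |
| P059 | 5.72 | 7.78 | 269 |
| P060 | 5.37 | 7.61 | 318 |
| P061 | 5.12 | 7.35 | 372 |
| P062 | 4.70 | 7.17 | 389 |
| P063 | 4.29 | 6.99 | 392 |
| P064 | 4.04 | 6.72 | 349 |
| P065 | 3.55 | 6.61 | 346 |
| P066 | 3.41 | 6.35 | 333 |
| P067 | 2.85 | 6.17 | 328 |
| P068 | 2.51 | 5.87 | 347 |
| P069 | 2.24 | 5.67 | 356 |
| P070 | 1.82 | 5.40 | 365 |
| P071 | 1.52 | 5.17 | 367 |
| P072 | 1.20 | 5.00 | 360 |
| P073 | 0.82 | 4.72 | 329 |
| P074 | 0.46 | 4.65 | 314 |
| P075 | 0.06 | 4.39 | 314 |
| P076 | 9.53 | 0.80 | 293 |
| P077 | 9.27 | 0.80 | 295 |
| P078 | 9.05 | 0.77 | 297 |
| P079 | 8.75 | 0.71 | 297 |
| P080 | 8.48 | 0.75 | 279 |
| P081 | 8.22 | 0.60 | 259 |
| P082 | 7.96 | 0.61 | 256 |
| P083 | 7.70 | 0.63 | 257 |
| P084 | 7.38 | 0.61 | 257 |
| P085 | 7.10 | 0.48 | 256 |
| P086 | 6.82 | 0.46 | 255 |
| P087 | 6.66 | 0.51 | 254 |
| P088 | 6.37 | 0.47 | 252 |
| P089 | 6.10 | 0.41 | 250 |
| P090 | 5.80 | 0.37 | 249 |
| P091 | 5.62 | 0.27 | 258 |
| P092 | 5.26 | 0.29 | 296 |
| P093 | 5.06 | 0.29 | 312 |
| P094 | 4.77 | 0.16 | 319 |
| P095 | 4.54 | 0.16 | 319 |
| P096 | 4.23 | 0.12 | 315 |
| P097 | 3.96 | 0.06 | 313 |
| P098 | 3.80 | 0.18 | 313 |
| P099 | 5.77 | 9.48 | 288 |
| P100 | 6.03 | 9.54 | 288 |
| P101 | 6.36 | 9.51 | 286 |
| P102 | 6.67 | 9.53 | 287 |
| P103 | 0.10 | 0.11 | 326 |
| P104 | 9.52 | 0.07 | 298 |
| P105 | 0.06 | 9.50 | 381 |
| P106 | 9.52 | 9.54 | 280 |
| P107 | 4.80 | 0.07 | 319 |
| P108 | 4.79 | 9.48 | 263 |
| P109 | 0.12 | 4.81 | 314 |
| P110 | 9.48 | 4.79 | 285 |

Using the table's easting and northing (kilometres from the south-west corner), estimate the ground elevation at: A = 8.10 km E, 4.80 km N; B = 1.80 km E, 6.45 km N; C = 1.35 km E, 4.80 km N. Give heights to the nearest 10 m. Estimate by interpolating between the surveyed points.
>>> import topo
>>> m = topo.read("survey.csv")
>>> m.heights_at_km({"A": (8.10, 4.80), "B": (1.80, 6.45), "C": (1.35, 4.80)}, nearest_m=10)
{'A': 360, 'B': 350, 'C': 360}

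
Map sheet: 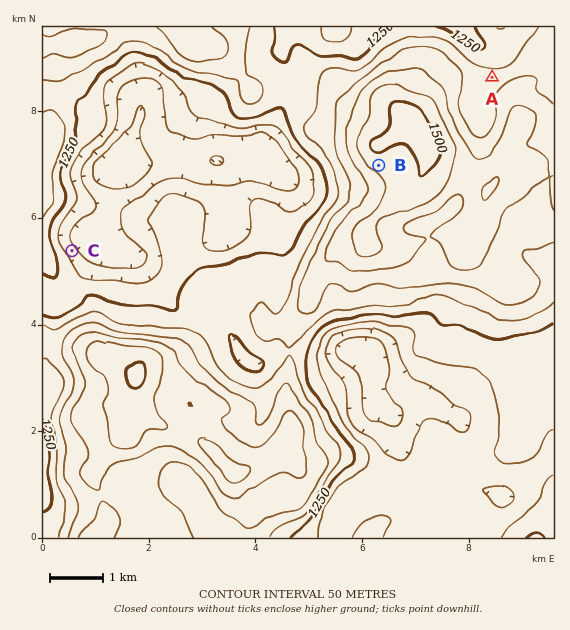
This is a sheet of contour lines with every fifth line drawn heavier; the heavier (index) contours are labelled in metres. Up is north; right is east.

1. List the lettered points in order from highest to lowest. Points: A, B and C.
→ B A C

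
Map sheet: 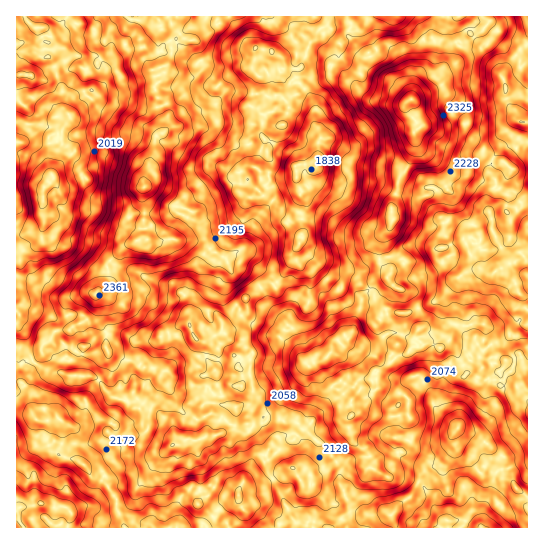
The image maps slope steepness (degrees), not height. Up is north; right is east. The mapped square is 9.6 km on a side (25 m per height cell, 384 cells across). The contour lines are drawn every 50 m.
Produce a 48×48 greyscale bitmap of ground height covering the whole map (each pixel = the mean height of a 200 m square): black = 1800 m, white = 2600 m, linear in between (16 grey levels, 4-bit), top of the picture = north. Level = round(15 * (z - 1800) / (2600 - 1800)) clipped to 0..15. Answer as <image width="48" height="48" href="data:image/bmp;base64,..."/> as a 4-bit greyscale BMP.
<image width="48" height="48" href="data:image/bmp;base64,Qk32BAAAAAAAAHYAAAAoAAAAMAAAADAAAAABAAQAAAAAAIAEAAATCwAAEwsAABAAAAAAAAAAAAAAABEREQAiIiIAMzMzAERERABVVVUAZmZmAHd3dwCIiIgAmZmZAKqqqgC7u7sAzMzMAN3d3QDu7u4A////AERVVWd4iJmZiHd3dmVVVVVURFVndnd2VERERWZ4iIiId3eId2VVVVVEM0VWZmZlVEREVWZ4d3d3d3iIh2ZmZlVVRERVVWZVRFVVVneIdmZnd3iId2Z3dlVmVVRVRVVVRFVmZ4iIZlVWZneId3d3dlZ3dlVERVRERWZneJiHZVVVVWZ3dnd3dmZ3dlVERERERWeIiIh3ZURERFZmZmd3ZmZ3dlVEMzRERXiIiId3ZVQzNEVVZmZmZnd3ZlVDMjM0VniIiId2ZlQzMzRFVWZmZnh2VVVDIjNFVomZmYd3ZVVEREREVVVVZ4h2ZmZDIiNFZ4mZmId2ZVVFRERERVVWZ4iHZmZUMjRVZ4mZiHdmVVVVRERERVZnd4iHZmZEQ0VWd4iId3ZVVVVlRERERWd4iIiHdmVURVZmd4d2ZmZmVWZlRERVVWeJiIiHdlVVVmZnd3dmVVZmZmZlRERFVniZmYiHdmVWZmZnd3d2Zmd3ZmZlRERVVniqqpmIh3ZmZmZnd2d3Z3eHZlVVREREVniZqqmYh4h3d2ZmZmZ3d3d3ZVREMzNEVniJmqqYh3iHd2ZmZlZ3eHd3ZlREMzNEVnd4iaqXd3iHd3d2VUVneIiId2VDNENEVnd2eJmHd3d3d3dmVUVneImZiHZUNEREVWZlZ3iHd3dmZmZlREVniaqpmHZVRVVURVVVZneHeIdlVVVVREVmeaqpmHZVVWZlREVVVmd4iIh2VFREREVWeJmZiHdmZmd2VERERWd4mId2VEQzNERVZ4mZmIiHd3h3ZUMzRWZ4iIdlVEQzNDMzRXiaqqqZiIiHZUIjNGeIiIdlVURDMzMjNGeKq7qqmId3ZUIiNWeJmHdVVEREQzIiNGeKq7qqmHdmVUMiRWeZqodlVEREQzIiI1aJqqqZiHZVVDMiNWeJqphmVVREREISI0V5qqmIiHZURDMiNFZ5qph2ZVREVEIRI0V5q7qYh3ZDNDIiNEVoqph3d1REVDIREkV5vMuYd2VDMzIRI0RnmpiHh2VVVTIREzRpvMuodmREMzIRIjRniqiIh3ZVVUIRIzRoq8uYdlRDMzEREkRniqmZiHZWZUMiIzVnm7uodlVENDIREkRXiau6mHZmVUMyIzRnmruphmVURDIhEjRWiry6mHZlVEMzM0Vniaqph3ZUREQyEjRXis3LqHdVRDMzM0VniaqpmHZVRFQyIjVnm83bqIdUQzQzIjRWiJqpiHZVRERCI0Z4rN3LmYdUM0QzM0RWeJmYh3ZURERDNFaJvN3KmYdURERDNERWaJmYd3ZlRERERWeJvN3KqYdURFVURERWeJmYd2ZVREREVniJq8y6qYdURWZURVVWeJmYd2ZUNEREVnd4q7uqqYZUVVVERVZmeJmYd3ZEMzREVmd3iaqpmYdVVVRERVZmeIiYh3VDMzREVmZ3eIiYiIdmVVRERWZ3eImYmHZEM0RERVZnd3iIiId2ZUREVWZ3iJmYiHdlRVVERVZWZmd4d4h3ZUREVWZ4iJmZiHd2ZlVVVVVVVFZ3d3iHZQ=="/>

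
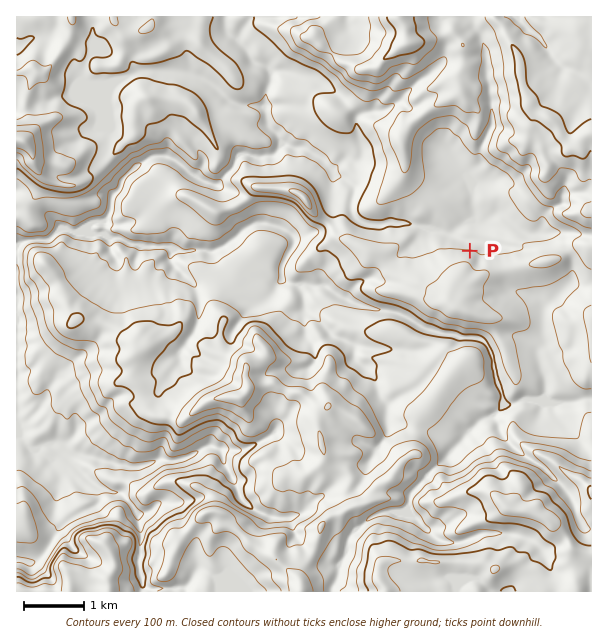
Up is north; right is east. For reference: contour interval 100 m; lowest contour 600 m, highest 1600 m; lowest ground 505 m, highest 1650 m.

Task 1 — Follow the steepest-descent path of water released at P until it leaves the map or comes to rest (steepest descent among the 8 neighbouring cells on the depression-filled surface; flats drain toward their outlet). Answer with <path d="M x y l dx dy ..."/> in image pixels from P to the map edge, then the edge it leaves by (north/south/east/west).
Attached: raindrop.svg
<path d="M470 251l0-11-2-1-4 0-8-5-12-1-12-6-4 0-2-2-13 0-2-1-15 0-1-2-8 0-6 3-6 0-1-1-8 0-1-2-6-1-6-6-2-3 0-14 2-1 0-11-8-7-6-2-1-1-3 0-3-3 0-3-14-14-4-1-8-6-3 0-1-2-11 0-4-3-3 0-11 11-3 1-19 0-5-3-3 0-9 9-1 6-5 5-1 0-11 12-3 0-1-2-8-1-7-5-3 0-14-13-1 0-8-6-3 0-1-2-15 0-11 8-1 0-18 16-2 8-9 9 0 10-1 2 0 3-3 6-5 4-4 0-3 2-8 7-27 0-3 2-6 6-3 0-1 1-21 0-6 3-3 3"/>
exit: west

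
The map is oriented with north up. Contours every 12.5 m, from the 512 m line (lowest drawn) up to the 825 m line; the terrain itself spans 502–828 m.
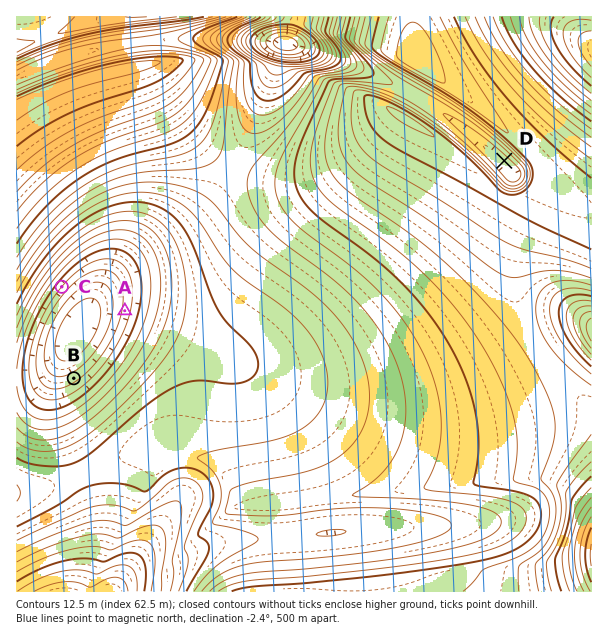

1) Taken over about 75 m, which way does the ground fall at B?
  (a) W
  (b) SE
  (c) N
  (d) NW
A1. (d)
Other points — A W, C SE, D SW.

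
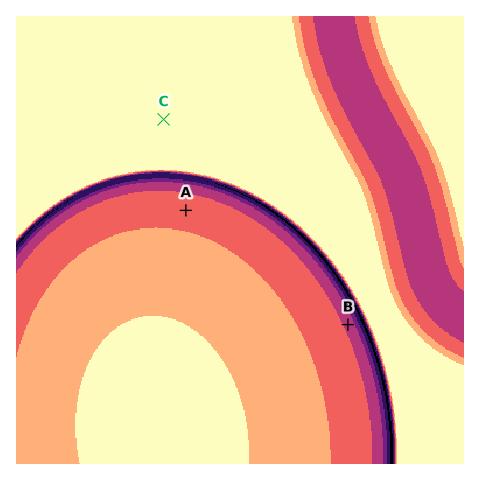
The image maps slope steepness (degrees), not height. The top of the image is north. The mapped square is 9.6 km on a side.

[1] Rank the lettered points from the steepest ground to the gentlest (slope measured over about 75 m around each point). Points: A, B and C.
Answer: B A C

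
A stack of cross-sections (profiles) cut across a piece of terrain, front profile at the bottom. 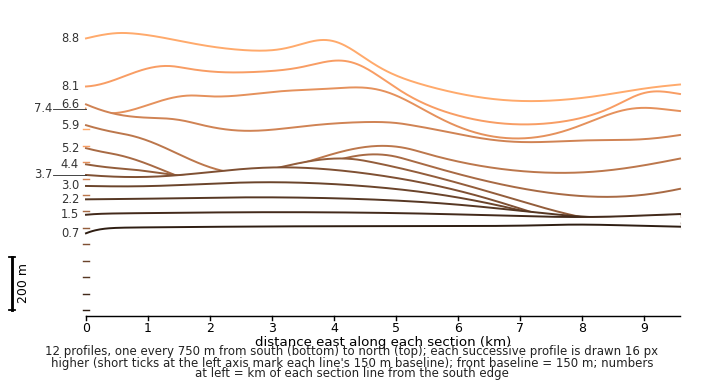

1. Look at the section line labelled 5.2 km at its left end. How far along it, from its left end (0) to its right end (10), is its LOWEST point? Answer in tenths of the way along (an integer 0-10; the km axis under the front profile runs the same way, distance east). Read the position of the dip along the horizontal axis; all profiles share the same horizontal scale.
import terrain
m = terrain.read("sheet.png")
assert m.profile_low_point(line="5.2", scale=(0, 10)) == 9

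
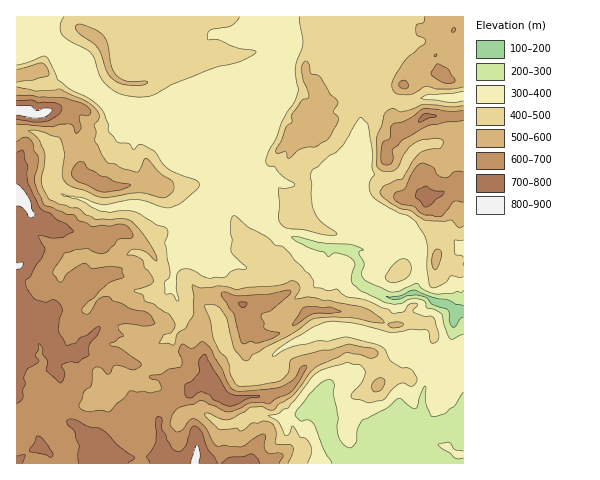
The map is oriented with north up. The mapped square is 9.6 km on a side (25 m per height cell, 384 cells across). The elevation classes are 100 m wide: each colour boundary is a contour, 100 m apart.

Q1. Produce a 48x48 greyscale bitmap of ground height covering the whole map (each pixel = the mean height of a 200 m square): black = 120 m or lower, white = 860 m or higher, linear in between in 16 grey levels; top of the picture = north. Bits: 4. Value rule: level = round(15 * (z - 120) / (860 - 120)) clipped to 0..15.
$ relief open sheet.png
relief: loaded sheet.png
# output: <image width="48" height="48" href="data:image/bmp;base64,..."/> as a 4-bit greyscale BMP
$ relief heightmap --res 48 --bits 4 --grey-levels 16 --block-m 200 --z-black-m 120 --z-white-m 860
<image width="48" height="48" href="data:image/bmp;base64,Qk32BAAAAAAAAHYAAAAoAAAAMAAAADAAAAABAAQAAAAAAIAEAAATCwAAEwsAABAAAAAAAAAAAAAAABEREQAiIiIAMzMzAERERABVVVUAZmZmAHd3dwCIiIgAmZmZAKqqqgC7u7sAzMzMAN3d3QDu7u4A////AMu8ur3d3MvNzN7czMy6p2ZUMzMyIzMzNLzMur3d3LvNzN7KqrupmHZDMzMzMzM0RLvLqs3dyqq8u825mZqod2VDNEMzMzREQ7u7q83cuqq8uryoiImYZlQzREMzMzMzM6u6vMu7qqq8qaqHd3eHVUQzREMzMzNDM6qru6qqq6u7qZiImXZnVDMzRVRDMzNEQ7uruqqpqru7u6mrzLmZhkMzRVZVQ0NEQ8uru6qpmqqqq8zN27u7qVQzRWd2VFRFRMu7u6qpmZmau83duHiImoVDRVeIZmRFVMu8y7qqmZmqu7zcl2ZneadURFZ3dmRFVMzMzLqqqqmJmqzLh3dmeJl2ZWZ3ZVRVVczMzMy7uqmImru5h4dmZ4iYh3iGVEVVVczMzMy6qpmIiaqoeJmHZmZ3iIh1REVVVczMy7zKqqmYeJmXeaqphlVVZlVUREVlRMzMy7vLqpmZh4mHebqpmYZVVVVmd2ZlM8zMy6qruqqph3iHirqpmah3d3iHd3ZkEczNy6qquqmYdniHm7uqmaqqmZh2VWVDEczMy6qqqZh3ZniIq7u7qIiId2ZTI0QhItyqqqqpmYh2ZniJmJmZqXdmZUMjQyNERNuqqqqqmZmGVnd3Znd3eHZVVTNFZURmVdy6qqqqqph3ZmZVZmZnd2ZVVTRWZ1V3Zu26qZqZmZh3VVVVVWZ3dlVUVTRVZlV3Zu3LqpmZmIeHVVVVVmd2ZlREQzREVUV4Zt3LuqqqqZl2VVVVVmdmVUMzREREREV3Zd3MzLu7qqh2VVVVVmZlREVWVVREREV2Zt3d3LqqqpdmVVVVVmVUVmdmVURERFZ2eN7duqh3d3ZVVVVVVlVUZ3dVVUREVWiZme7KmHZmVVVWZVVVVVVUZ3ZVVUVVeJu7qe2oZmZ4d2Z4dmVVVVVUZmZVVUVoq7zMuuyXZ4iqqpmZh2ZVVVVFZmZVVVV4mrzLu9uGeKqqmZmZh2VURVVFVmZVVVVneLu6q9uWeaqZiIiXZVRERERVZ2ZVVVVoh5upmsuXeKmYd3d2VURERERWd3ZlVVV6l4mYicuXeJmHdmdlVERERERXiHd2ZVV6qHiIiaqHeamHZlVVREREREVWiIiHdVV6qYiIiIiIiamGVVVURERFVVVVeJmIdlV5q6mIiKu7qqmGVEREREREVVVVaJmIh2Zoqruqme7uy6qWREREREREREVVV5mYh2Z4iJu7qt3Ny6llVVVVRERERERERomYh3d3d3iHd6qZmXVVVmZlVURERERERXiYd3ZmeHZmVYd3dlVVd4h2ZVRERERERXiHd3d3ipiJmJiHVVVXh3d3dmVVVERERXiHd3d3iZmaqXiXVVVXd3d3d3dmVVVVRXh3d3d3eImamVVmVVVod2ZmZ3d3ZmVVVWd3d3d3d4mamVVVVVZ4d3ZmZmZmZmZVVVd3d3d3d3iZmVVVVneId3d2ZmZmVVVVVVd3d3d3d3iJmVVVV4iHd3d3d3dmVVVVVWd3d3d3d3iJmVVVVnd3d3d3d3d2ZlVVVWd3d3d3d3iImQ=="/>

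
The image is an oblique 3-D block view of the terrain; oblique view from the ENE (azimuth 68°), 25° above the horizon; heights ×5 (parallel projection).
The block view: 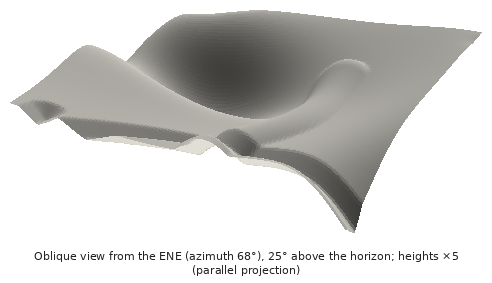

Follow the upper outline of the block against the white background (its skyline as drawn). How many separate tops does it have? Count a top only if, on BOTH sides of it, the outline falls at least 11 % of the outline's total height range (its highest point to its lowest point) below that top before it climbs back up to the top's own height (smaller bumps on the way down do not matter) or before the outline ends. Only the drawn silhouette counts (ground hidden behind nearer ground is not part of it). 2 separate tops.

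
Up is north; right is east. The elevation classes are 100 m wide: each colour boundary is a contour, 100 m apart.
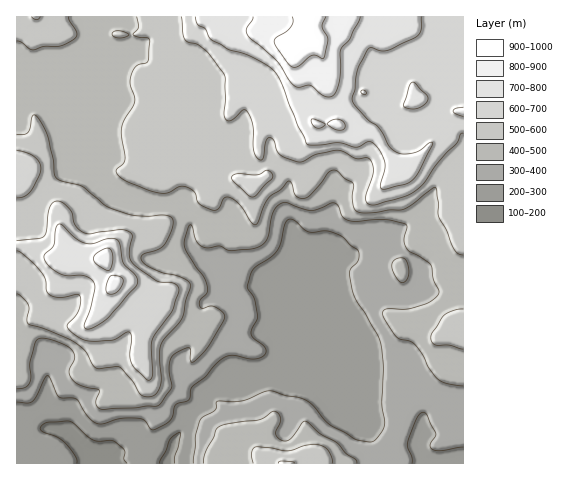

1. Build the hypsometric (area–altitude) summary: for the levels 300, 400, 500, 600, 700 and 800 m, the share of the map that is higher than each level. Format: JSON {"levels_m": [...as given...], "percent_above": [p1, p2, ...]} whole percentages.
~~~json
{"levels_m": [300, 400, 500, 600, 700, 800], "percent_above": [83, 67, 46, 25, 10, 3]}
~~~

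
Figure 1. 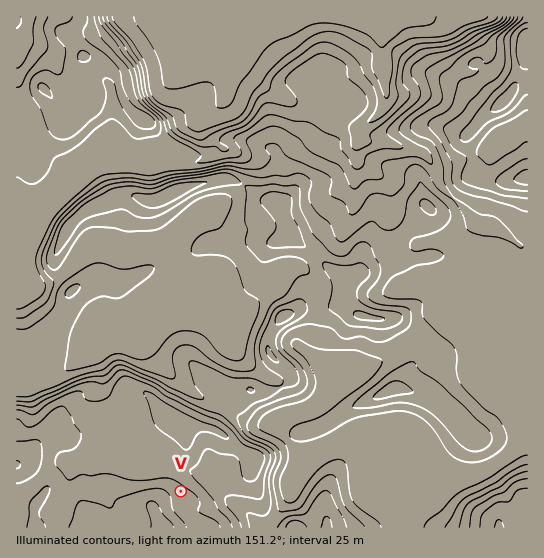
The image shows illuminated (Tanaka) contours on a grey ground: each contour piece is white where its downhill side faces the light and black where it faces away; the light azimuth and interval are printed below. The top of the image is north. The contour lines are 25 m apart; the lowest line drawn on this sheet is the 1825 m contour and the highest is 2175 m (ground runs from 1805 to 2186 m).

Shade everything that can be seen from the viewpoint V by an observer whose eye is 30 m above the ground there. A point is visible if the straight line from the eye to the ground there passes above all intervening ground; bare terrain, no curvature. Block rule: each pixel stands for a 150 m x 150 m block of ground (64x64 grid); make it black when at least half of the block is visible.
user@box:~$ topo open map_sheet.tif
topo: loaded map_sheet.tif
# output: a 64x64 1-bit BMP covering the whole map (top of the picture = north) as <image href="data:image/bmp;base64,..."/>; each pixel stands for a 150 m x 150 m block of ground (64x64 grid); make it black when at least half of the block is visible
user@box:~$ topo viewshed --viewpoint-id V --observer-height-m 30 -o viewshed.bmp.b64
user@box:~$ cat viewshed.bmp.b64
<image width="64" height="64" href="data:image/bmp;base64,Qk0+AgAAAAAAAD4AAAAoAAAAQAAAAEAAAAABAAEAAAAAAAACAAATCwAAEwsAAAIAAAAAAAAA////AAAAAAAAAD/D9gAP+AAAP+5+AA/4AAB/ng4AH/sQAH++DgA//xgAf/4GAH//jBw//AIB///8Hz/8AAf///7///wAB////////AAD//9////4AAH/wT////AAAP/AH///wAAAf8AP//eAAAA/gAf/4AAAAD8AB//AAAAAPgADn4AAAAB4AAGPgAAAD/AAAAYAAAAHAAAAAAAAAAYAAAAAAAAAAwAAAAAAAAAPwAAAAAAAAB/wAAAAAAAAP+AAAAAAAAB/4AAAAAAAAP/AAAAAAADA/4AAAAAAAOHwAAwAAAAAA8AAHwAAAAABwAA/AAAAAAHAAH8AAAAAAcAAfwAAAAADgAA/AAAAAAEAAB8AAAAAAAAAHQAAAAH4AAAAAAAAA/AAAAEAAAACYAAAAQAAAAPAAAABAAAAB8AAAAAAAAAHwAAYAAAAAA/AAAAAAAAADAAAAA8AAAYYAAAA/wAAAPAAAAH/AAAAAAAAAYAAAAAAAAABgAAAAAAAAAGAAAAAAAAAA8AAAAAAAAAHwAAAAAAAAA/5AAAAAAAAPP8AAAAAAAAAfwAAAAAAAAB/AAAAAAAAALkAAAAAAAADsAAAAAAAAAcAAAAAAAAABgAAAAAAAAABxwAAAAAAAADHAAAAAAAAAA8AAAAAAAAADwAAAAAAAAAPAAAAAAAAAAAAAAAAAAAAAA=="/>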